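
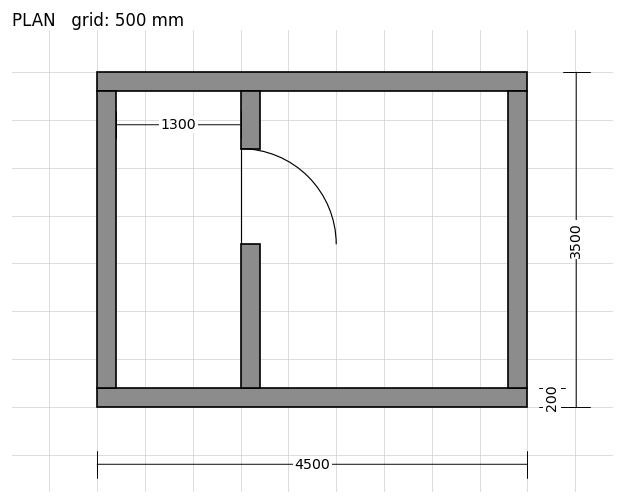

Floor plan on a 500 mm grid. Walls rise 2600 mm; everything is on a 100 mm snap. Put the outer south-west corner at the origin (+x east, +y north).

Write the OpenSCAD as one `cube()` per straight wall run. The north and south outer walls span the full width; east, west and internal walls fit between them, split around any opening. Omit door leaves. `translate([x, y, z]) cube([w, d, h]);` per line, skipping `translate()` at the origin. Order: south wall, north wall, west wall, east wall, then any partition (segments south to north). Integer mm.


cube([4500, 200, 2600]);
translate([0, 3300, 0]) cube([4500, 200, 2600]);
translate([0, 200, 0]) cube([200, 3100, 2600]);
translate([4300, 200, 0]) cube([200, 3100, 2600]);
translate([1500, 200, 0]) cube([200, 1500, 2600]);
translate([1500, 2700, 0]) cube([200, 600, 2600]);


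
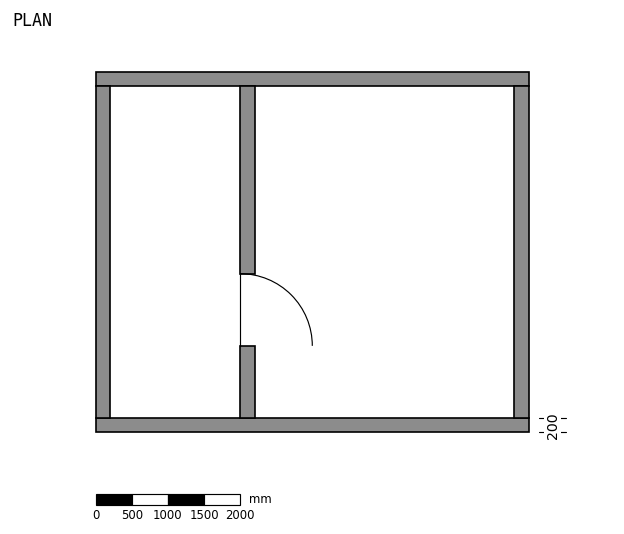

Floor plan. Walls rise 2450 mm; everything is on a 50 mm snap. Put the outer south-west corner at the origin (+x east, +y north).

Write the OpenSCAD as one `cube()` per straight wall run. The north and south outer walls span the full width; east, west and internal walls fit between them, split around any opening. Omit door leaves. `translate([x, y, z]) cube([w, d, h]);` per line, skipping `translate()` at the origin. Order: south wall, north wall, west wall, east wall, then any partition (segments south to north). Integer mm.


cube([6000, 200, 2450]);
translate([0, 4800, 0]) cube([6000, 200, 2450]);
translate([0, 200, 0]) cube([200, 4600, 2450]);
translate([5800, 200, 0]) cube([200, 4600, 2450]);
translate([2000, 200, 0]) cube([200, 1000, 2450]);
translate([2000, 2200, 0]) cube([200, 2600, 2450]);


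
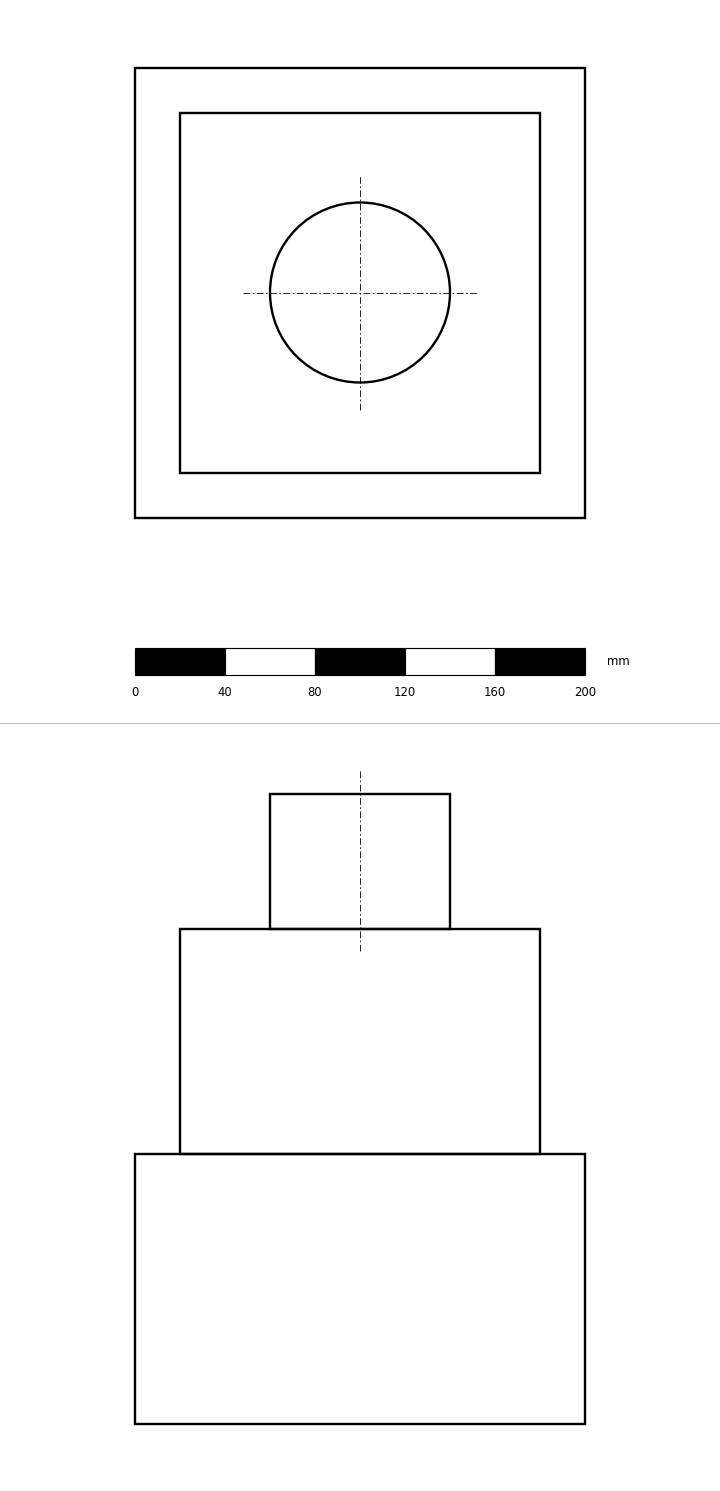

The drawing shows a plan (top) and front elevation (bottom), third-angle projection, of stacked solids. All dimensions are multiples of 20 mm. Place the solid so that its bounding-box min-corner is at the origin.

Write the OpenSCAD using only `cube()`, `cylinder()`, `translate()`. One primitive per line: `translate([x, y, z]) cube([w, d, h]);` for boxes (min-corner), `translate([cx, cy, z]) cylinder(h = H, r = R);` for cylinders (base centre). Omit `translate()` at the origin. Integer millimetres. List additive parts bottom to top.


cube([200, 200, 120]);
translate([20, 20, 120]) cube([160, 160, 100]);
translate([100, 100, 220]) cylinder(h = 60, r = 40);


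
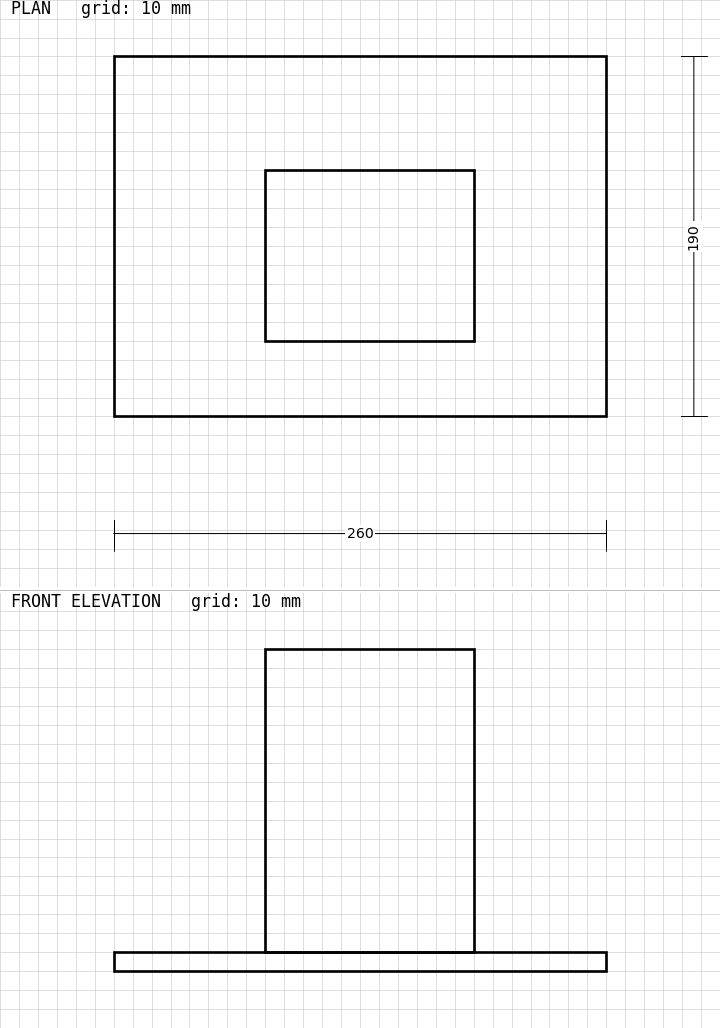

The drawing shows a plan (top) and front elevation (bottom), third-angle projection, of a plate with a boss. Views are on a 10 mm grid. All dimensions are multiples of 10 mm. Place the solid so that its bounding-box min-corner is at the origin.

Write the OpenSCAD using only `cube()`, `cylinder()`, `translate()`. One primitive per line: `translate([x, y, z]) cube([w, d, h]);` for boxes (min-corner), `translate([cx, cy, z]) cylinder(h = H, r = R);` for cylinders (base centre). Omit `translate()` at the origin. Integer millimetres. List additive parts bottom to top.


cube([260, 190, 10]);
translate([80, 40, 10]) cube([110, 90, 160]);


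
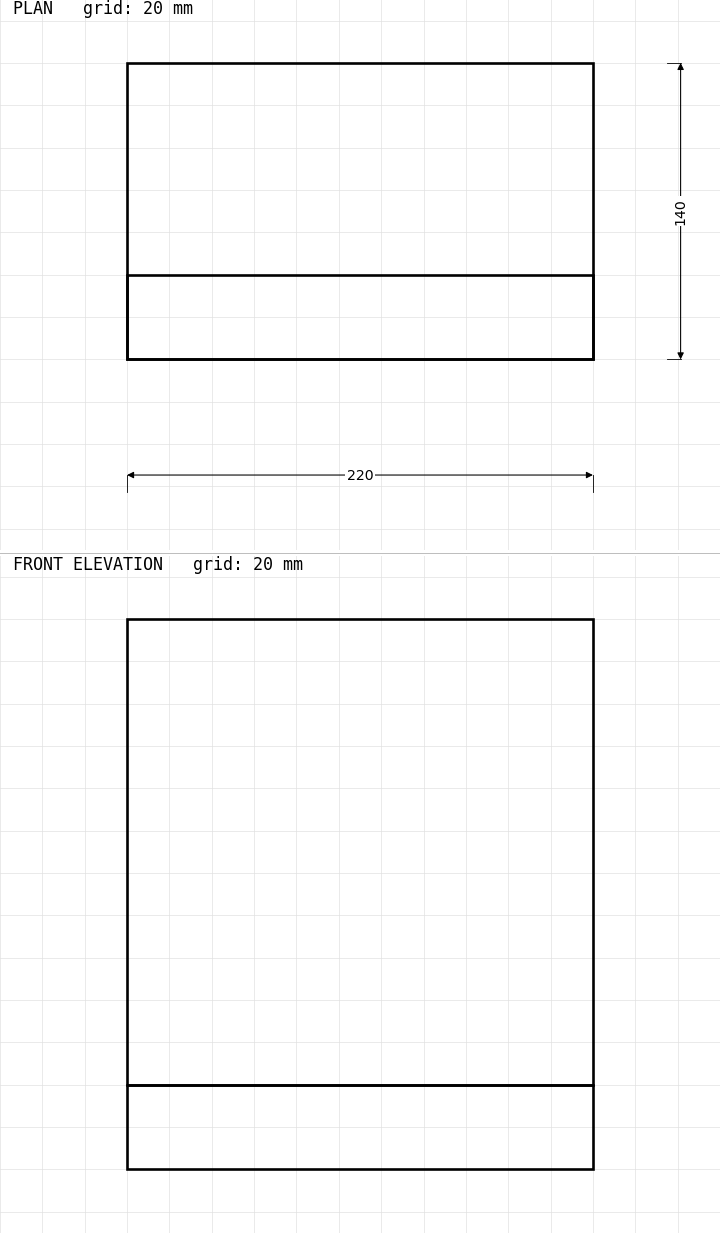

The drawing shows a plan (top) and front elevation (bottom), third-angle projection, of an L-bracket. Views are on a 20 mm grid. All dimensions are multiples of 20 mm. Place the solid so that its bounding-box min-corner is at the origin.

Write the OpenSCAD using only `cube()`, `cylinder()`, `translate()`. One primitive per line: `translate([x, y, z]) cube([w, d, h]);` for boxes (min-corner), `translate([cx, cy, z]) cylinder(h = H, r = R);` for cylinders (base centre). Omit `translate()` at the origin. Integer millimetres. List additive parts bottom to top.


cube([220, 140, 40]);
translate([0, 0, 40]) cube([220, 40, 220]);


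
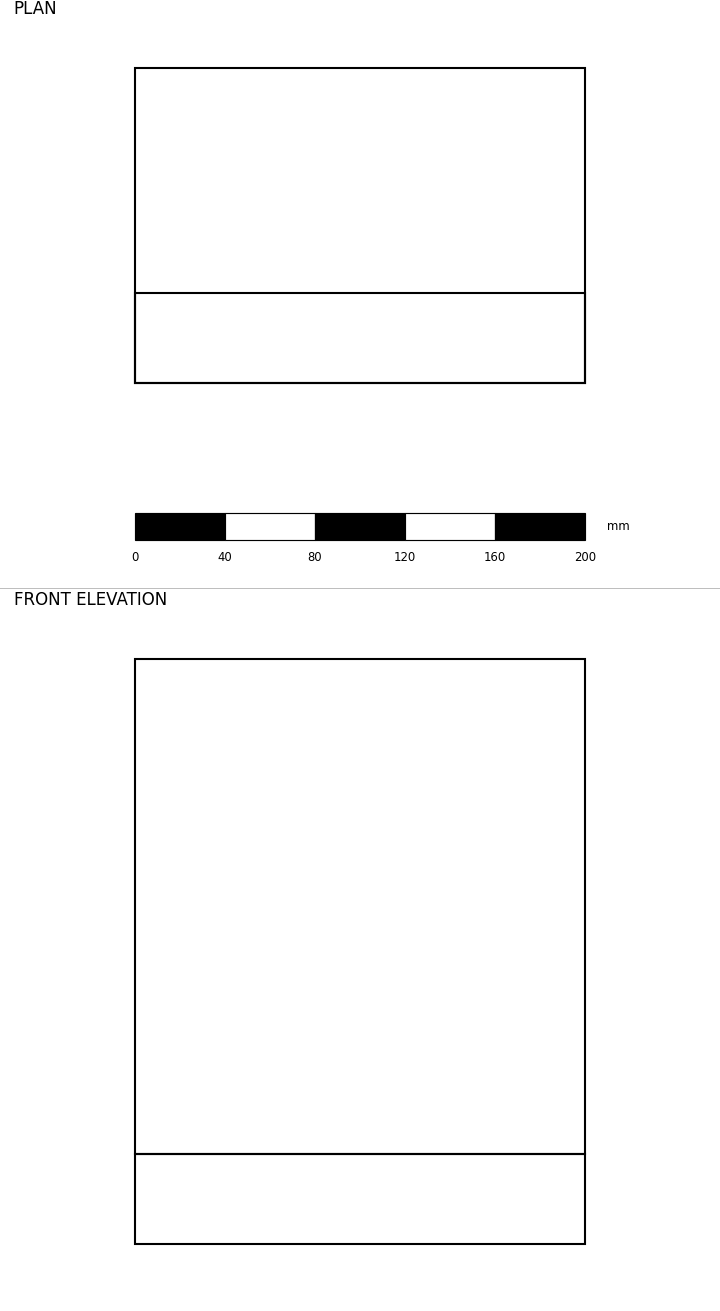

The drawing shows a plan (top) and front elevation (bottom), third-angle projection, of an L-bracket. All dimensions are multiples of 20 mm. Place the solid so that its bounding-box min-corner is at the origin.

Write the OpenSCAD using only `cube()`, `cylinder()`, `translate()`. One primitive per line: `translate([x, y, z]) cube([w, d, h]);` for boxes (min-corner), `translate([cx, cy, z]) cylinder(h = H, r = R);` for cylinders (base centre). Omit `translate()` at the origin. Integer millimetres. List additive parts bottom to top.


cube([200, 140, 40]);
translate([0, 0, 40]) cube([200, 40, 220]);


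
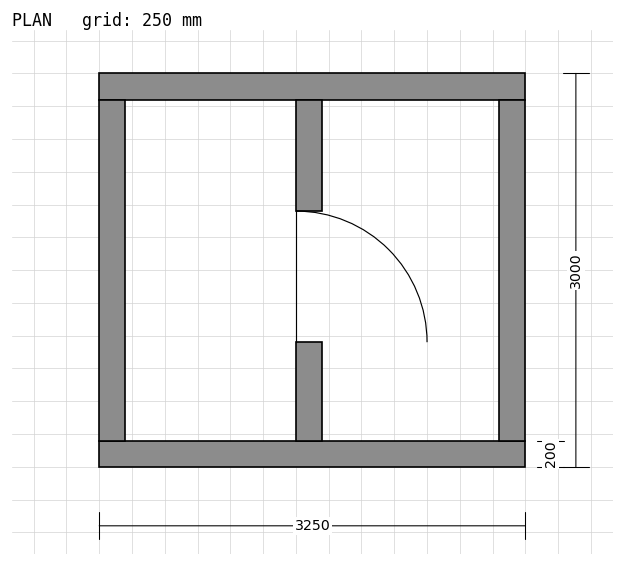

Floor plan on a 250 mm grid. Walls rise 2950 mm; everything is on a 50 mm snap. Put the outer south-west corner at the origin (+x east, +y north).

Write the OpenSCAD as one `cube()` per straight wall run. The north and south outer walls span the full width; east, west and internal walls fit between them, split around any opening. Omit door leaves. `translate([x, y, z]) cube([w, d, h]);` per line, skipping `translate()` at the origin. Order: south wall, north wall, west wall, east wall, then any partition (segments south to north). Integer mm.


cube([3250, 200, 2950]);
translate([0, 2800, 0]) cube([3250, 200, 2950]);
translate([0, 200, 0]) cube([200, 2600, 2950]);
translate([3050, 200, 0]) cube([200, 2600, 2950]);
translate([1500, 200, 0]) cube([200, 750, 2950]);
translate([1500, 1950, 0]) cube([200, 850, 2950]);


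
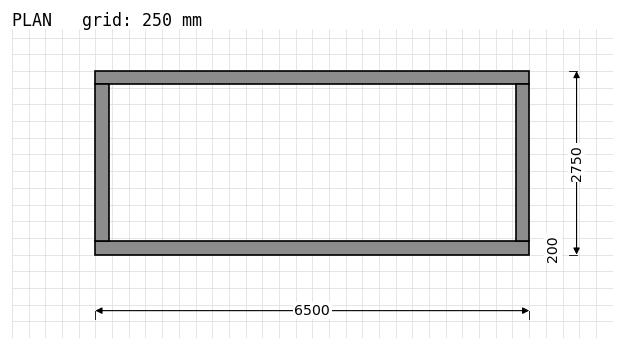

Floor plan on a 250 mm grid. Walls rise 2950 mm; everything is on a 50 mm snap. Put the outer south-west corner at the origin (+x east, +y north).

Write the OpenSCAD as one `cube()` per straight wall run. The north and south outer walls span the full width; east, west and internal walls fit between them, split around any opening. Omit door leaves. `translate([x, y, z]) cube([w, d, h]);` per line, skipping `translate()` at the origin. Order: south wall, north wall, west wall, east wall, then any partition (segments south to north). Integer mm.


cube([6500, 200, 2950]);
translate([0, 2550, 0]) cube([6500, 200, 2950]);
translate([0, 200, 0]) cube([200, 2350, 2950]);
translate([6300, 200, 0]) cube([200, 2350, 2950]);


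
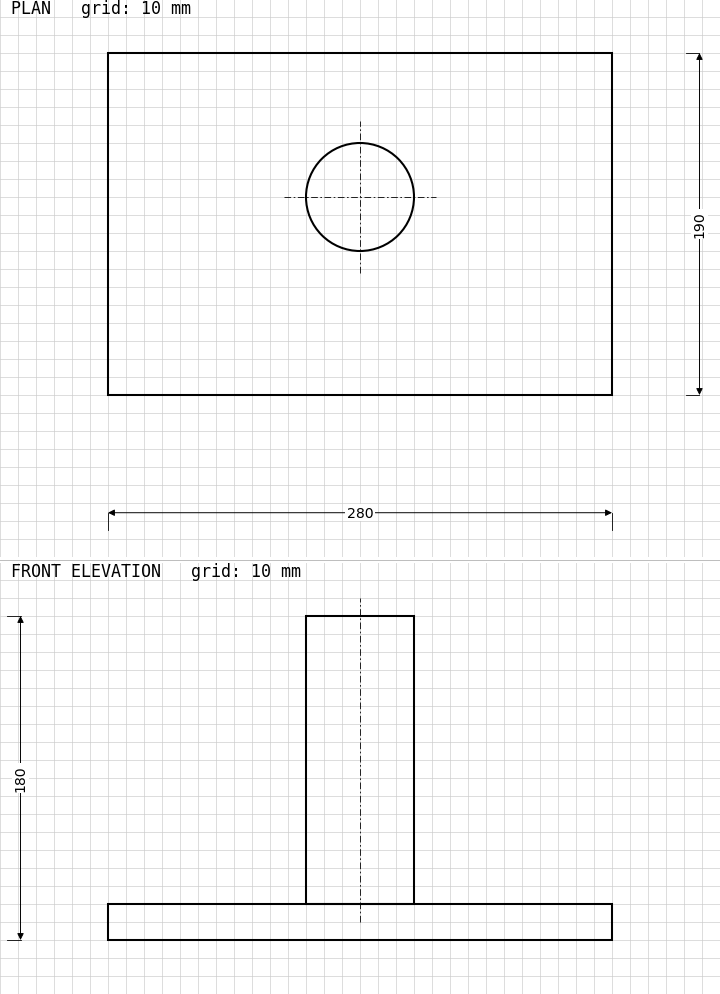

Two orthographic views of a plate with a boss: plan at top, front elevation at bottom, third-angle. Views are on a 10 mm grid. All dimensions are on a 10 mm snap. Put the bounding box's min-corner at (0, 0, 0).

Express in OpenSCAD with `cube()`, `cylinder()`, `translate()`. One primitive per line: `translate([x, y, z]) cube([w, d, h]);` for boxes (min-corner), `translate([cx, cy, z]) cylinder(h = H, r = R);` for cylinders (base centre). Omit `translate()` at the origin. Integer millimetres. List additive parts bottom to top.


cube([280, 190, 20]);
translate([140, 110, 20]) cylinder(h = 160, r = 30);


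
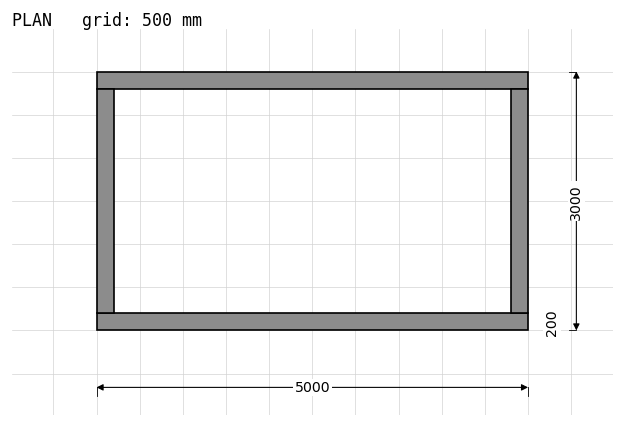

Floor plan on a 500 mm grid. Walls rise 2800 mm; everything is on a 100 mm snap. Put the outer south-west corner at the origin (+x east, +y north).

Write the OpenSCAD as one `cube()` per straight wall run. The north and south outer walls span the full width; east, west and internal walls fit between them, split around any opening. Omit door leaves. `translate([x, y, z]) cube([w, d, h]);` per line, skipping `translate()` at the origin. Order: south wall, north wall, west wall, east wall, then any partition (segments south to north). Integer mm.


cube([5000, 200, 2800]);
translate([0, 2800, 0]) cube([5000, 200, 2800]);
translate([0, 200, 0]) cube([200, 2600, 2800]);
translate([4800, 200, 0]) cube([200, 2600, 2800]);


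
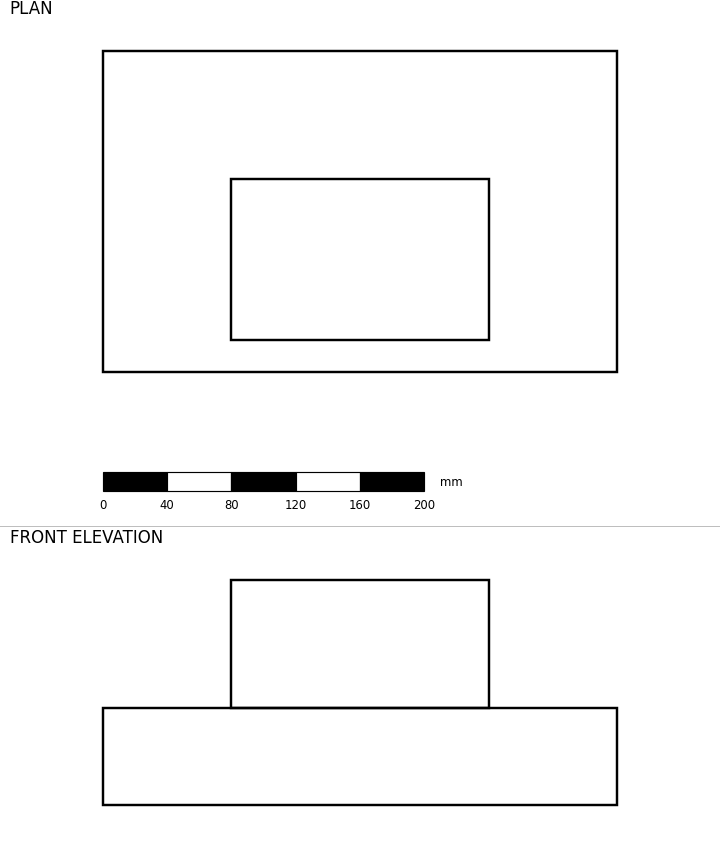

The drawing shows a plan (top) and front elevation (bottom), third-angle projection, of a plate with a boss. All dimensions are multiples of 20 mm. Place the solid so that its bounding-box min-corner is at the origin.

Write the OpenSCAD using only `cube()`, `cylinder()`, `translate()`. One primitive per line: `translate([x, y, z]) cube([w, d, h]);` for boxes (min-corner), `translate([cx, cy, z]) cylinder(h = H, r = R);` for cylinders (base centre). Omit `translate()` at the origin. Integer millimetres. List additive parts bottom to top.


cube([320, 200, 60]);
translate([80, 20, 60]) cube([160, 100, 80]);


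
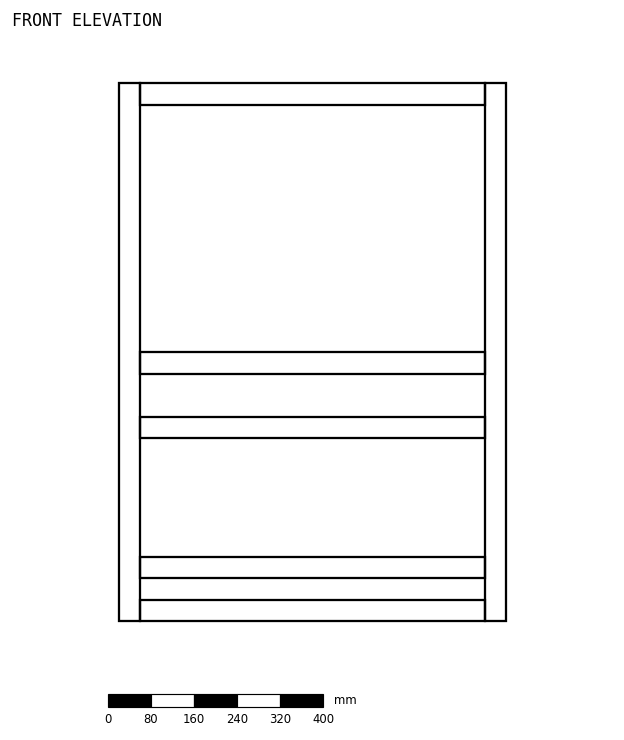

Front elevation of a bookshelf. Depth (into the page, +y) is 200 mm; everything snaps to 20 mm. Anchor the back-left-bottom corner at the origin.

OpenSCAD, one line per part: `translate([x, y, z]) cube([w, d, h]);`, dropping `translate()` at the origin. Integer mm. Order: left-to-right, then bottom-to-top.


cube([40, 200, 1000]);
translate([40, 0, 0]) cube([640, 200, 40]);
translate([40, 0, 80]) cube([640, 200, 40]);
translate([40, 0, 340]) cube([640, 200, 40]);
translate([40, 0, 460]) cube([640, 200, 40]);
translate([40, 0, 960]) cube([640, 200, 40]);
translate([680, 0, 0]) cube([40, 200, 1000]);


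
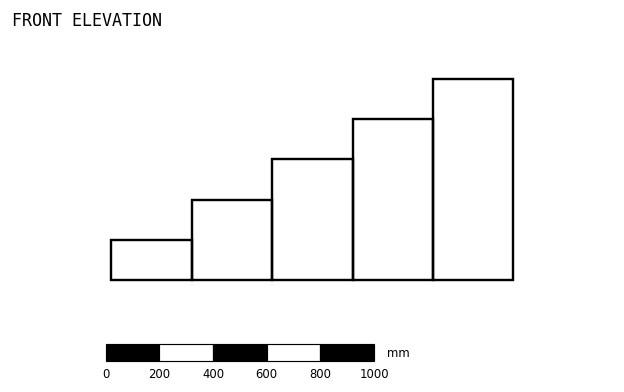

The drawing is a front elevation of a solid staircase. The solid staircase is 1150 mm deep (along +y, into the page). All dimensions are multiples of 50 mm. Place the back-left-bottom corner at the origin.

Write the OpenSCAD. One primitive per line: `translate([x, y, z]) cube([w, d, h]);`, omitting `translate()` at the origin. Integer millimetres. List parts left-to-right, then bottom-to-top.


cube([300, 1150, 150]);
translate([300, 0, 0]) cube([300, 1150, 300]);
translate([600, 0, 0]) cube([300, 1150, 450]);
translate([900, 0, 0]) cube([300, 1150, 600]);
translate([1200, 0, 0]) cube([300, 1150, 750]);


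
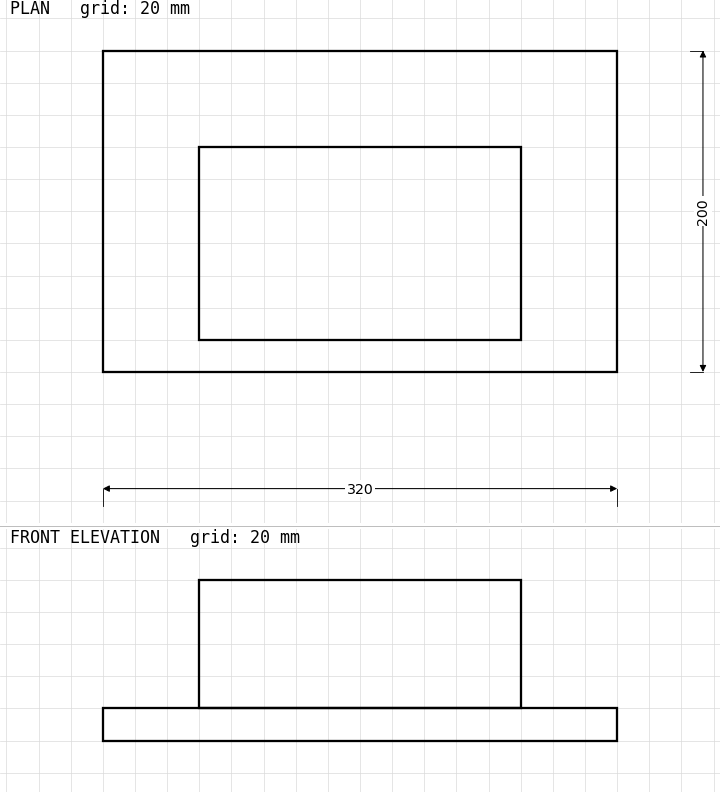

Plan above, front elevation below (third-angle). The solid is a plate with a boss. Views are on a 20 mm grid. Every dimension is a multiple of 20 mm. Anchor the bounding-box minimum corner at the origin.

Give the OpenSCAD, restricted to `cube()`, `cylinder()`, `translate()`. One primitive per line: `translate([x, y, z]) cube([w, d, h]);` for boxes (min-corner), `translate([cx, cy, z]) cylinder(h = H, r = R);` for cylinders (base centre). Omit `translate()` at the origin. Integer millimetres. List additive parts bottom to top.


cube([320, 200, 20]);
translate([60, 20, 20]) cube([200, 120, 80]);


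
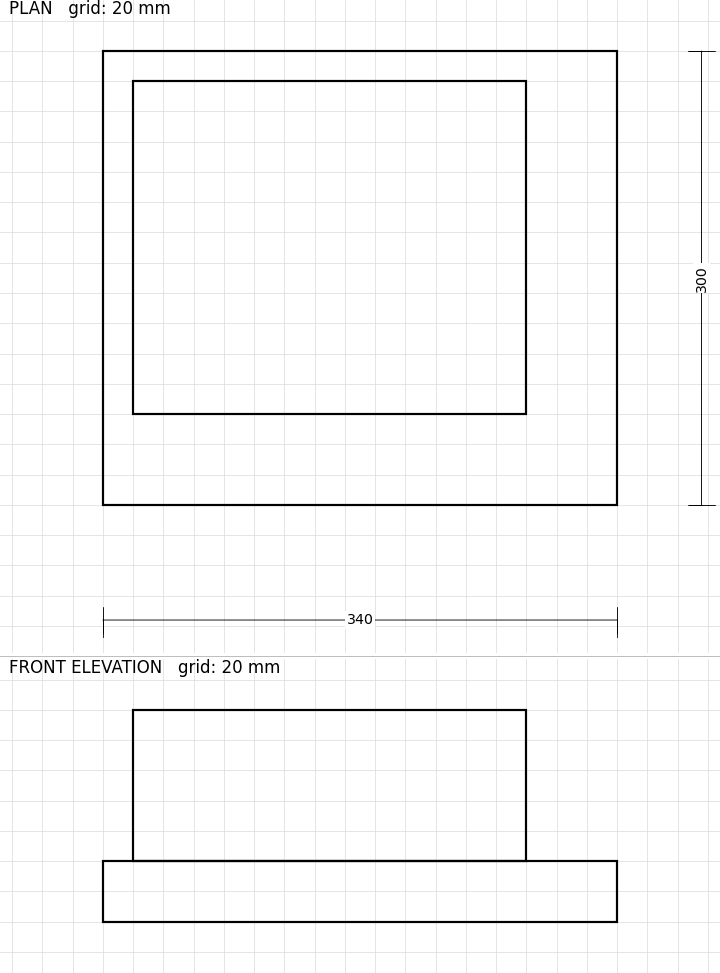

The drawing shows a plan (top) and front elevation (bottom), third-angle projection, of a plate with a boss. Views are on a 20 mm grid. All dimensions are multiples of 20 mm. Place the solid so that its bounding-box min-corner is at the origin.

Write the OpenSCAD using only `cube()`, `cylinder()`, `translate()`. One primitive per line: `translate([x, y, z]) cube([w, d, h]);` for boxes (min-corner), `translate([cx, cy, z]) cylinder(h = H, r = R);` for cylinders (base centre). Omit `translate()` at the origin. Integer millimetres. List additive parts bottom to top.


cube([340, 300, 40]);
translate([20, 60, 40]) cube([260, 220, 100]);


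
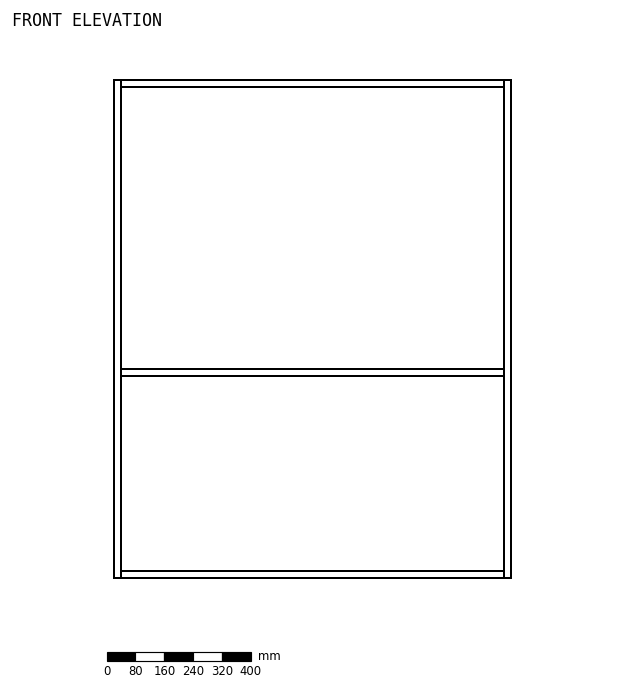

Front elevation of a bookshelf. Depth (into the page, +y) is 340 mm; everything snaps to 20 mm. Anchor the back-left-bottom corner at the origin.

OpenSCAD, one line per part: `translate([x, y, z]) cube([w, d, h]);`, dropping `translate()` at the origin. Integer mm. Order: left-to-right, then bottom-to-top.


cube([20, 340, 1380]);
translate([20, 0, 0]) cube([1060, 340, 20]);
translate([20, 0, 560]) cube([1060, 340, 20]);
translate([20, 0, 1360]) cube([1060, 340, 20]);
translate([1080, 0, 0]) cube([20, 340, 1380]);


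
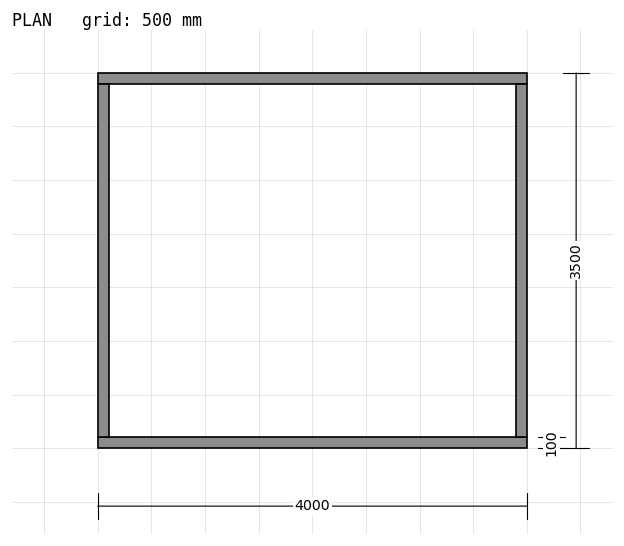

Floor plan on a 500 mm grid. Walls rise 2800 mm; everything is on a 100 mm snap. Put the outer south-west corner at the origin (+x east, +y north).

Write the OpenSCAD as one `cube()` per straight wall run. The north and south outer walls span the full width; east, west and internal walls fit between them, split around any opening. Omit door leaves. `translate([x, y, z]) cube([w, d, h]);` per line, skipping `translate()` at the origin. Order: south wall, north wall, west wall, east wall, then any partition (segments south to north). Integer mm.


cube([4000, 100, 2800]);
translate([0, 3400, 0]) cube([4000, 100, 2800]);
translate([0, 100, 0]) cube([100, 3300, 2800]);
translate([3900, 100, 0]) cube([100, 3300, 2800]);


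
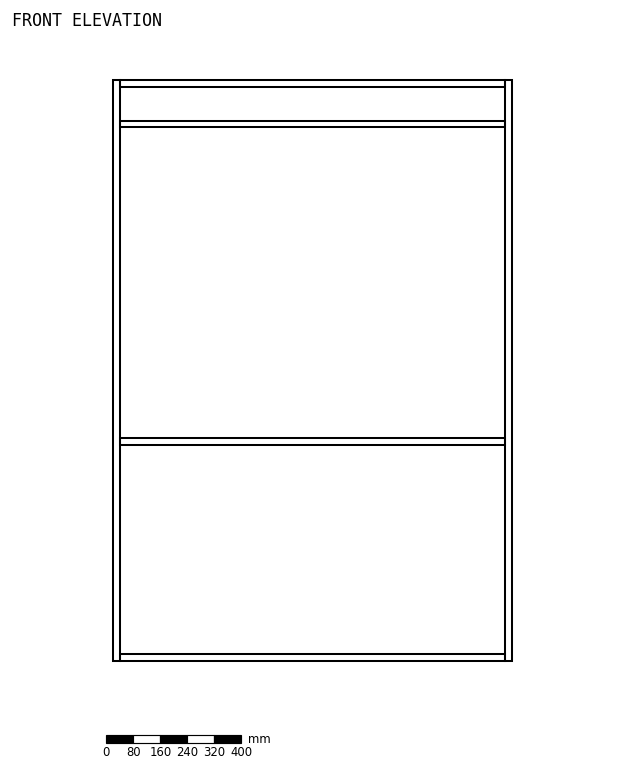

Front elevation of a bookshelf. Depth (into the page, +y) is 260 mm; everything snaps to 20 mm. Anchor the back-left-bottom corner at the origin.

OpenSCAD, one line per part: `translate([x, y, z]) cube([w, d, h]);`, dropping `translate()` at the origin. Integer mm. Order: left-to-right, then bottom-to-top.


cube([20, 260, 1720]);
translate([20, 0, 0]) cube([1140, 260, 20]);
translate([20, 0, 640]) cube([1140, 260, 20]);
translate([20, 0, 1580]) cube([1140, 260, 20]);
translate([20, 0, 1700]) cube([1140, 260, 20]);
translate([1160, 0, 0]) cube([20, 260, 1720]);


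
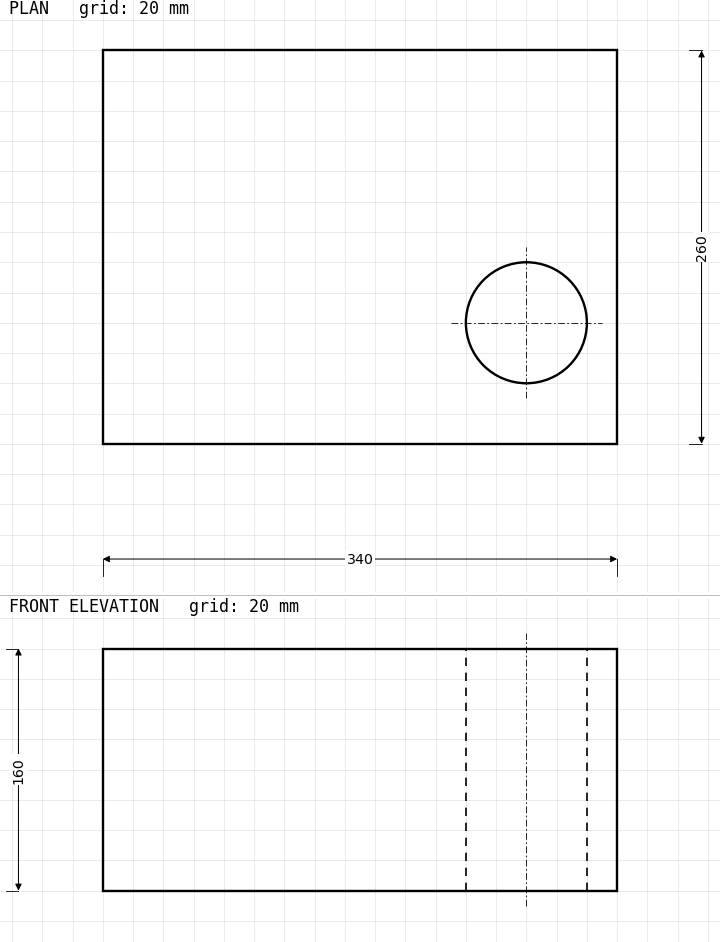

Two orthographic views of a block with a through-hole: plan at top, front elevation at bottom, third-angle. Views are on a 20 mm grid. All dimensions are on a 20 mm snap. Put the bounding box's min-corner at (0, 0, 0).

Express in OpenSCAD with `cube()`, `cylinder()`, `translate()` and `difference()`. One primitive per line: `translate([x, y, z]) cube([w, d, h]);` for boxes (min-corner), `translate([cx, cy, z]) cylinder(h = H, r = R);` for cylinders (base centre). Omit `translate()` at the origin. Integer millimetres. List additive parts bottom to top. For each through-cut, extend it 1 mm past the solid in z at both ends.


difference() {
  cube([340, 260, 160]);
  translate([280, 80, -1]) cylinder(h = 162, r = 40);
}


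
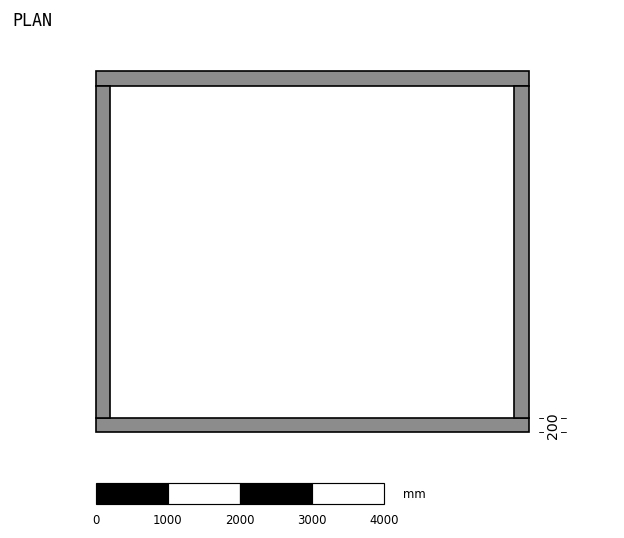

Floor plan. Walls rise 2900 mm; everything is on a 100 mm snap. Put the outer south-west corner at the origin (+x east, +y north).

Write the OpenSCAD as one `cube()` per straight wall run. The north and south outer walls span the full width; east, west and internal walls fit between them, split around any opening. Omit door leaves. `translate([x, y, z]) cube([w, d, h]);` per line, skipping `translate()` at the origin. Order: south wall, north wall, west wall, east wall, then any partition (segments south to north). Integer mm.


cube([6000, 200, 2900]);
translate([0, 4800, 0]) cube([6000, 200, 2900]);
translate([0, 200, 0]) cube([200, 4600, 2900]);
translate([5800, 200, 0]) cube([200, 4600, 2900]);


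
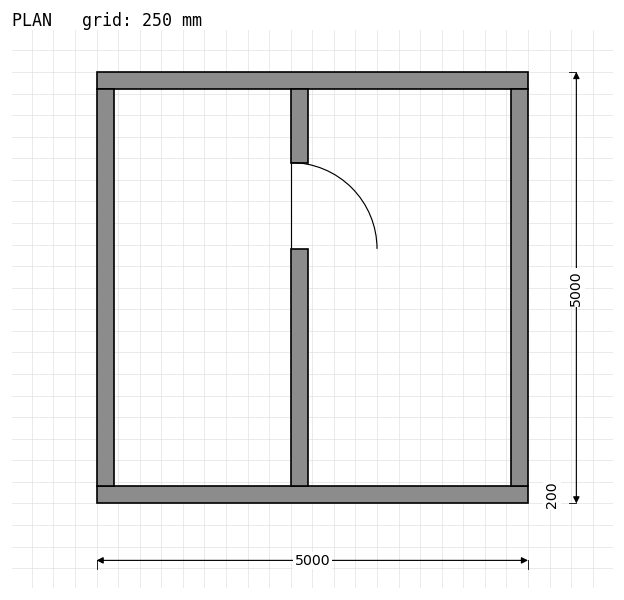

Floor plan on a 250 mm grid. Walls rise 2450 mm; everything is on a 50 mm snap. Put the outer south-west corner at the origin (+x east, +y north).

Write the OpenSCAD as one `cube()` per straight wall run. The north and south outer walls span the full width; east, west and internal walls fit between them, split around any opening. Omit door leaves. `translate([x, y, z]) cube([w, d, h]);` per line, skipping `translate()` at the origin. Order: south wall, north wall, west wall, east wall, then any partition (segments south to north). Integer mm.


cube([5000, 200, 2450]);
translate([0, 4800, 0]) cube([5000, 200, 2450]);
translate([0, 200, 0]) cube([200, 4600, 2450]);
translate([4800, 200, 0]) cube([200, 4600, 2450]);
translate([2250, 200, 0]) cube([200, 2750, 2450]);
translate([2250, 3950, 0]) cube([200, 850, 2450]);


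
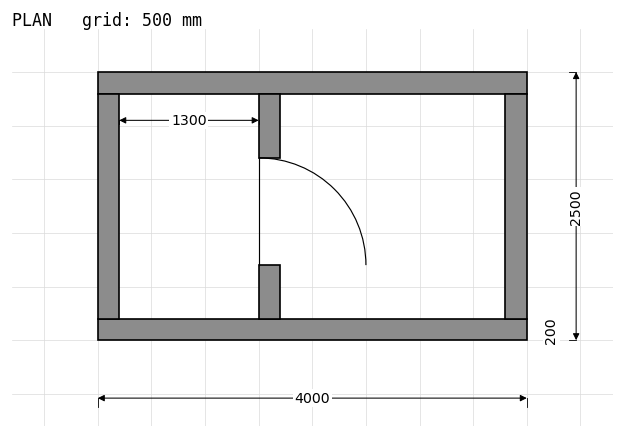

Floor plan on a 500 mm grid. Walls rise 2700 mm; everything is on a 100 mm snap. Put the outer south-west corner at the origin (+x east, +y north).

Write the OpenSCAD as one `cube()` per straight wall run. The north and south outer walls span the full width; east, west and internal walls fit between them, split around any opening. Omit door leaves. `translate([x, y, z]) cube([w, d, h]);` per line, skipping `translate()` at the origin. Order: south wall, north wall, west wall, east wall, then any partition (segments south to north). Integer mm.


cube([4000, 200, 2700]);
translate([0, 2300, 0]) cube([4000, 200, 2700]);
translate([0, 200, 0]) cube([200, 2100, 2700]);
translate([3800, 200, 0]) cube([200, 2100, 2700]);
translate([1500, 200, 0]) cube([200, 500, 2700]);
translate([1500, 1700, 0]) cube([200, 600, 2700]);


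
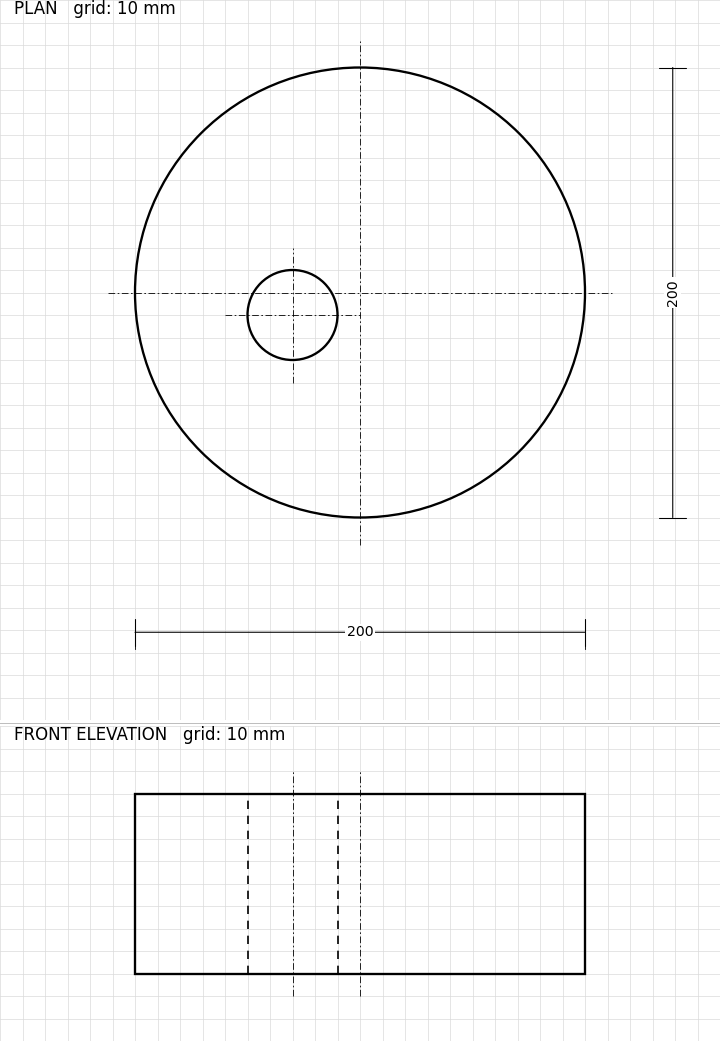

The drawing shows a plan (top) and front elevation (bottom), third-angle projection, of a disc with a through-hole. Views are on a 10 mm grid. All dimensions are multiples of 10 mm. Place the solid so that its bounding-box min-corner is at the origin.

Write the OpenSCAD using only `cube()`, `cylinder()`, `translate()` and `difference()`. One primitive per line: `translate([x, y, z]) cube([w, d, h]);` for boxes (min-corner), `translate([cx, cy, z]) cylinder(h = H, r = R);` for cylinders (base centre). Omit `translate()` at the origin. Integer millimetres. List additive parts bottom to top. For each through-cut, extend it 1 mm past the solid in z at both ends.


difference() {
  translate([100, 100, 0]) cylinder(h = 80, r = 100);
  translate([70, 90, -1]) cylinder(h = 82, r = 20);
}


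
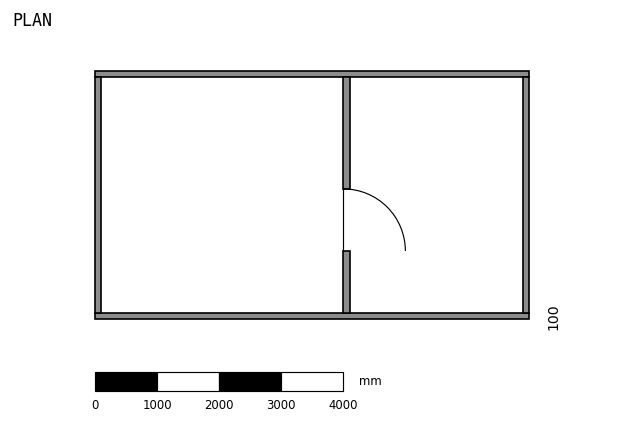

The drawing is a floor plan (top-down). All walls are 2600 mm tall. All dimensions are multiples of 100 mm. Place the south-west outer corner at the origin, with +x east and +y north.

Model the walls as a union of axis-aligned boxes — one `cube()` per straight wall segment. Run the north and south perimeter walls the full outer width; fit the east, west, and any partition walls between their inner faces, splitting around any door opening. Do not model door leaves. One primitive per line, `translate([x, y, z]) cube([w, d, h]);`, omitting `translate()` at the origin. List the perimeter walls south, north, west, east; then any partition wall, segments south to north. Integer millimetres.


cube([7000, 100, 2600]);
translate([0, 3900, 0]) cube([7000, 100, 2600]);
translate([0, 100, 0]) cube([100, 3800, 2600]);
translate([6900, 100, 0]) cube([100, 3800, 2600]);
translate([4000, 100, 0]) cube([100, 1000, 2600]);
translate([4000, 2100, 0]) cube([100, 1800, 2600]);


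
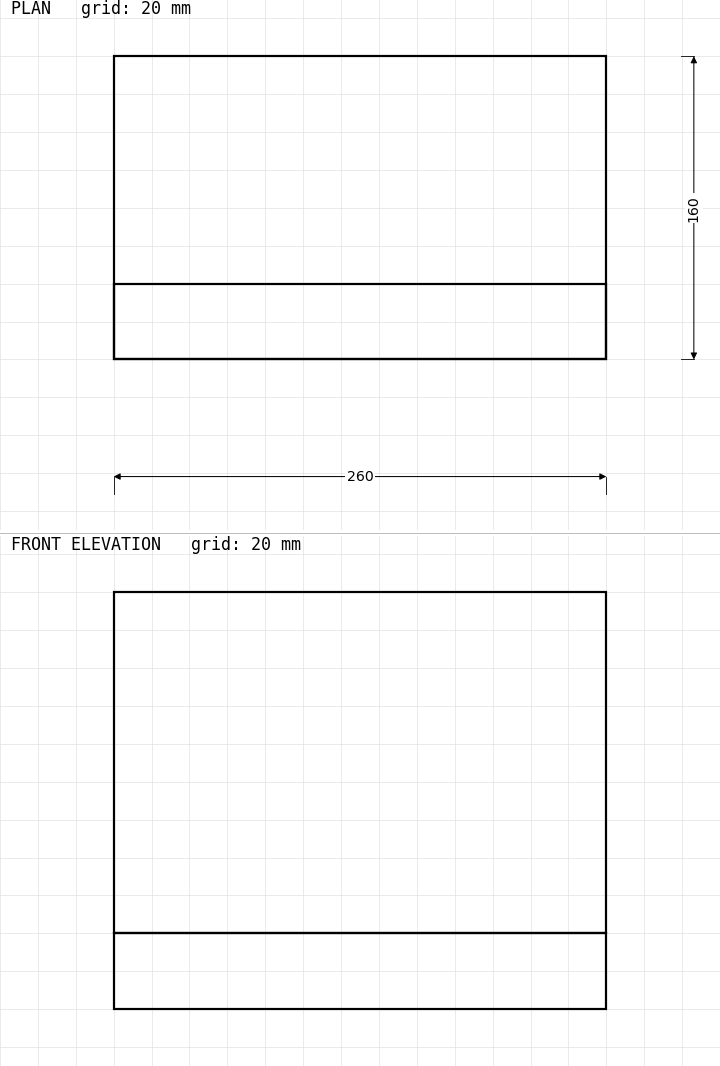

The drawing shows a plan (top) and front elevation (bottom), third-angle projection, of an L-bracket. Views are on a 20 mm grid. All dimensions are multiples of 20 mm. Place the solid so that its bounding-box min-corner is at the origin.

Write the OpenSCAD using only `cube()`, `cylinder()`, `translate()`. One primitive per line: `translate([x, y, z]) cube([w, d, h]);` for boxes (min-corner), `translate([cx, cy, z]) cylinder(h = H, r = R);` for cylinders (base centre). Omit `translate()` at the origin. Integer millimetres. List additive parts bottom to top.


cube([260, 160, 40]);
translate([0, 0, 40]) cube([260, 40, 180]);


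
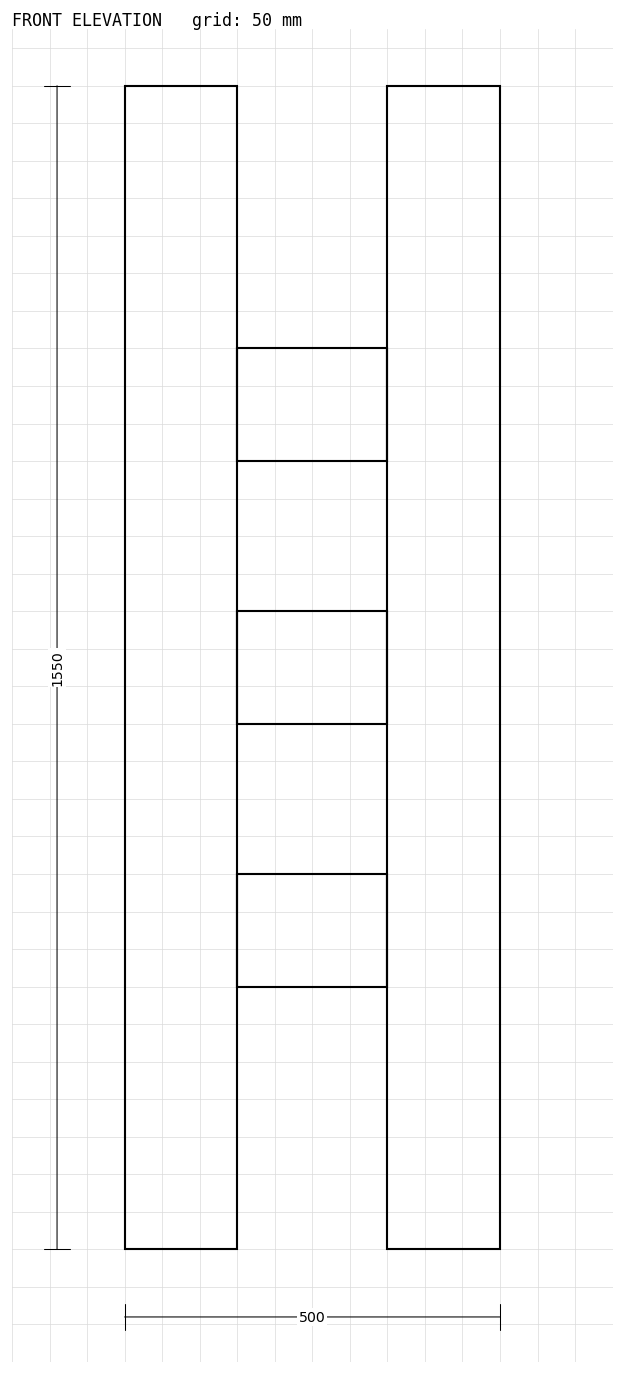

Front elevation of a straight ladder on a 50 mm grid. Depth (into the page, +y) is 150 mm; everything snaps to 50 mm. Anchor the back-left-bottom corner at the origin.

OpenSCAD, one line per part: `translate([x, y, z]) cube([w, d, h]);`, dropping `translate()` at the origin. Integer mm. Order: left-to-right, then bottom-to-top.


cube([150, 150, 1550]);
translate([150, 0, 350]) cube([200, 150, 150]);
translate([150, 0, 700]) cube([200, 150, 150]);
translate([150, 0, 1050]) cube([200, 150, 150]);
translate([350, 0, 0]) cube([150, 150, 1550]);


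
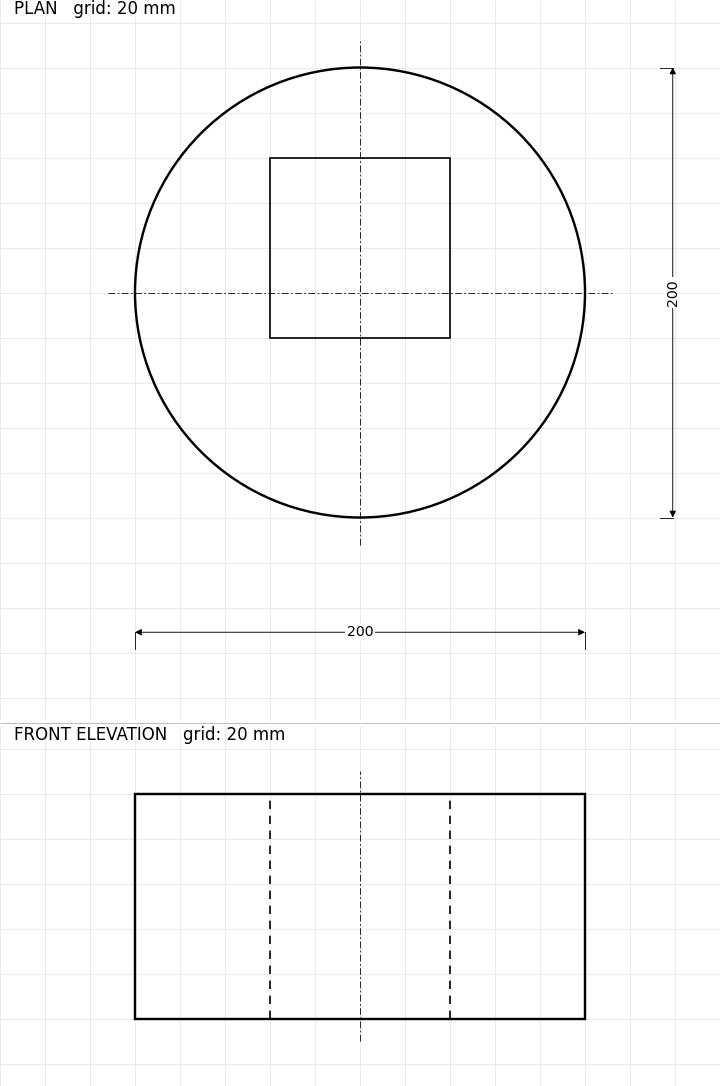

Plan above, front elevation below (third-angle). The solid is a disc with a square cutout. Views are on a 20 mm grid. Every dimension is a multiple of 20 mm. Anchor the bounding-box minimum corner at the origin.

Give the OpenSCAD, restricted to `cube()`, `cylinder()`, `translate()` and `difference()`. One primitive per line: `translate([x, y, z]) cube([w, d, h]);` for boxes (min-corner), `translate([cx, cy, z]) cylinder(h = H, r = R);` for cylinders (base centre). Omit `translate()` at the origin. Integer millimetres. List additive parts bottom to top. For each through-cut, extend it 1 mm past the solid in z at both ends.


difference() {
  translate([100, 100, 0]) cylinder(h = 100, r = 100);
  translate([60, 80, -1]) cube([80, 80, 102]);
}


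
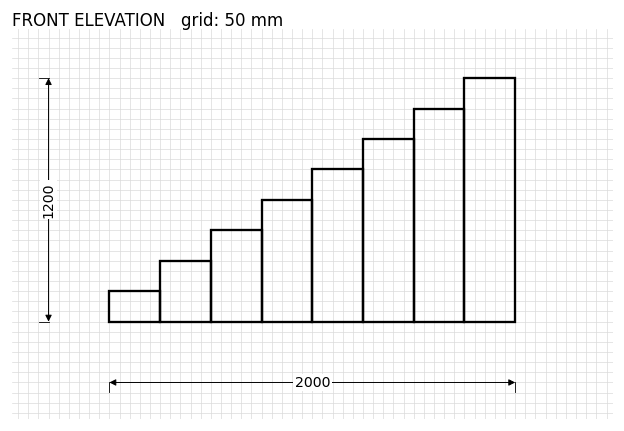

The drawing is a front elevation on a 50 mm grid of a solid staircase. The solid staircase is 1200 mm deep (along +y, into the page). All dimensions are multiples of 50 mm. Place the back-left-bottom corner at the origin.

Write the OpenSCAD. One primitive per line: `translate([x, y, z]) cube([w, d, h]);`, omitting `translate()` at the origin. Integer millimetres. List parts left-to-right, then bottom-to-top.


cube([250, 1200, 150]);
translate([250, 0, 0]) cube([250, 1200, 300]);
translate([500, 0, 0]) cube([250, 1200, 450]);
translate([750, 0, 0]) cube([250, 1200, 600]);
translate([1000, 0, 0]) cube([250, 1200, 750]);
translate([1250, 0, 0]) cube([250, 1200, 900]);
translate([1500, 0, 0]) cube([250, 1200, 1050]);
translate([1750, 0, 0]) cube([250, 1200, 1200]);


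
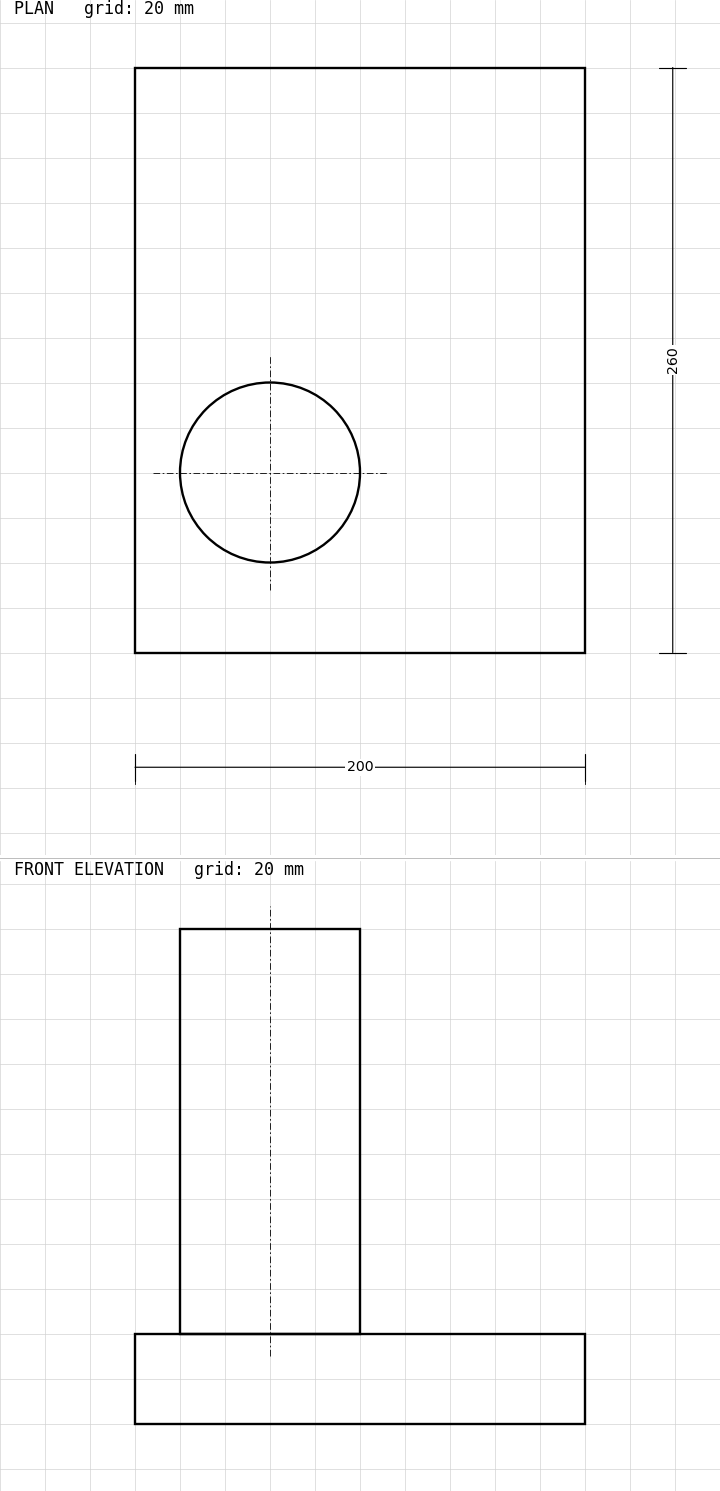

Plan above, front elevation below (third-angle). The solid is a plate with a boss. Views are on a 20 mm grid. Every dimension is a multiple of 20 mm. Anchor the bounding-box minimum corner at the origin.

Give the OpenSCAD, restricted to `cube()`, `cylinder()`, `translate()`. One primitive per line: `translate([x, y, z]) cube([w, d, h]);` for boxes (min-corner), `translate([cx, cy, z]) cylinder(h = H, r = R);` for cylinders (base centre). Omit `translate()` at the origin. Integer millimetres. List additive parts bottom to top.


cube([200, 260, 40]);
translate([60, 80, 40]) cylinder(h = 180, r = 40);


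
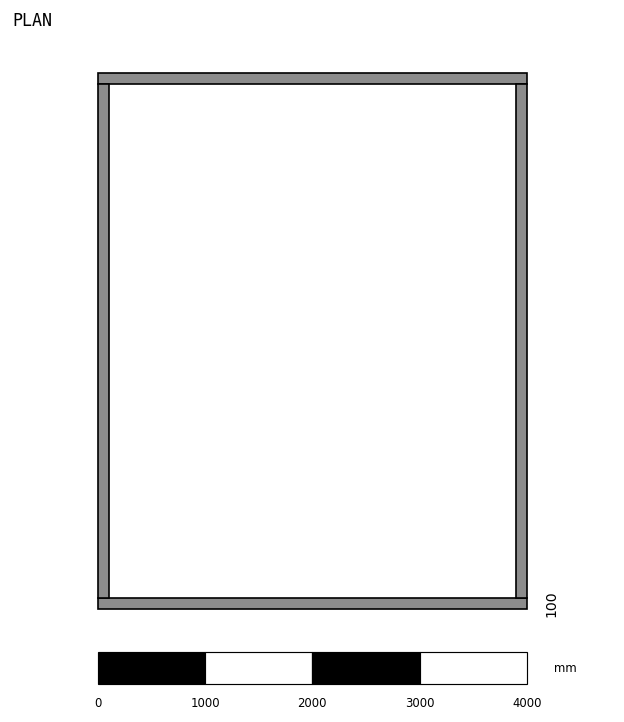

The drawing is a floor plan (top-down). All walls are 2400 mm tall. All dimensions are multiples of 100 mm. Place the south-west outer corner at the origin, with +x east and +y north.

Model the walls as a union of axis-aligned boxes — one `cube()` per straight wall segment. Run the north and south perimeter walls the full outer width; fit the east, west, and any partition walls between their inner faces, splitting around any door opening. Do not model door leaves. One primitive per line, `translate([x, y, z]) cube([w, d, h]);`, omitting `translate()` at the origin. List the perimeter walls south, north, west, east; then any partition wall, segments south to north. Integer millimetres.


cube([4000, 100, 2400]);
translate([0, 4900, 0]) cube([4000, 100, 2400]);
translate([0, 100, 0]) cube([100, 4800, 2400]);
translate([3900, 100, 0]) cube([100, 4800, 2400]);


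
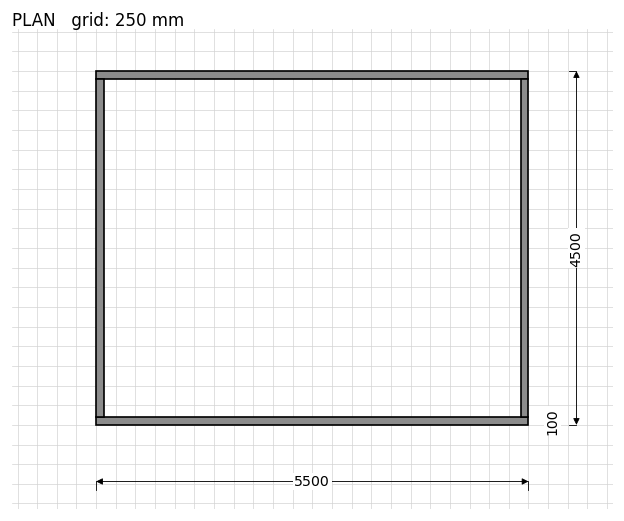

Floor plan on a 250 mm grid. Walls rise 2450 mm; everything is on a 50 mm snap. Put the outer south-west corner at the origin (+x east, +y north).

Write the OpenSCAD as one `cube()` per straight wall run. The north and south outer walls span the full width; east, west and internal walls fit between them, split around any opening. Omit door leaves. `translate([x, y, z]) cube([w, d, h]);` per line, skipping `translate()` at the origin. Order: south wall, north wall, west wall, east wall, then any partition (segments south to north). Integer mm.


cube([5500, 100, 2450]);
translate([0, 4400, 0]) cube([5500, 100, 2450]);
translate([0, 100, 0]) cube([100, 4300, 2450]);
translate([5400, 100, 0]) cube([100, 4300, 2450]);


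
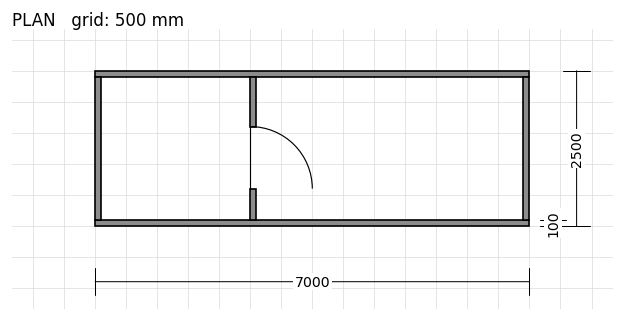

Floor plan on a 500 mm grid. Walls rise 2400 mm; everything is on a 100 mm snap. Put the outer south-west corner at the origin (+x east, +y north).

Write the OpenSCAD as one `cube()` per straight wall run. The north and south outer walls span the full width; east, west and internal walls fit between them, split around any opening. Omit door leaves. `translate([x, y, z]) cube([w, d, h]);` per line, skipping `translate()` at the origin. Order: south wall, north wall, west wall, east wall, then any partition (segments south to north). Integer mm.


cube([7000, 100, 2400]);
translate([0, 2400, 0]) cube([7000, 100, 2400]);
translate([0, 100, 0]) cube([100, 2300, 2400]);
translate([6900, 100, 0]) cube([100, 2300, 2400]);
translate([2500, 100, 0]) cube([100, 500, 2400]);
translate([2500, 1600, 0]) cube([100, 800, 2400]);


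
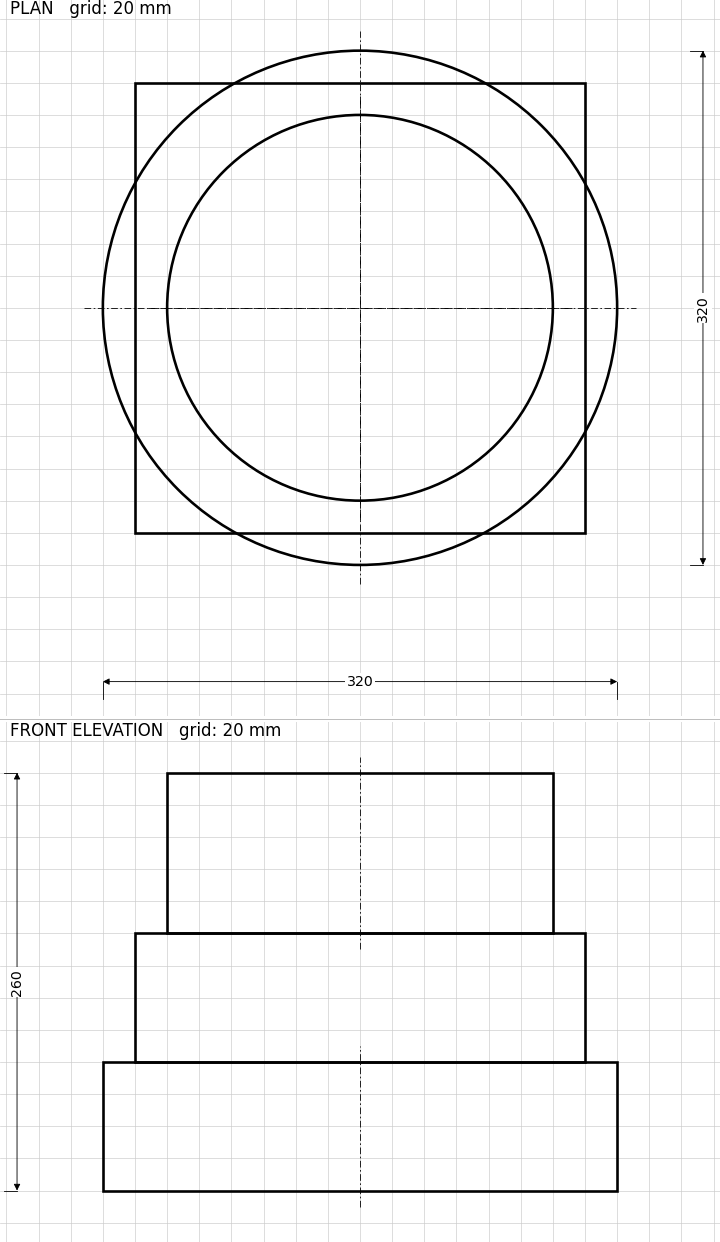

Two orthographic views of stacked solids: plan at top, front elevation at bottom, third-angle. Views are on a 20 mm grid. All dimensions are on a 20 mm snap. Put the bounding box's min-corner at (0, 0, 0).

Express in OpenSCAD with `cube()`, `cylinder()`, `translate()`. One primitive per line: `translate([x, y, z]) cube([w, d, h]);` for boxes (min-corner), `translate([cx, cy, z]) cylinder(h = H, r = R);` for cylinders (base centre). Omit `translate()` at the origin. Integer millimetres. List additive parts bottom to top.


translate([160, 160, 0]) cylinder(h = 80, r = 160);
translate([20, 20, 80]) cube([280, 280, 80]);
translate([160, 160, 160]) cylinder(h = 100, r = 120);


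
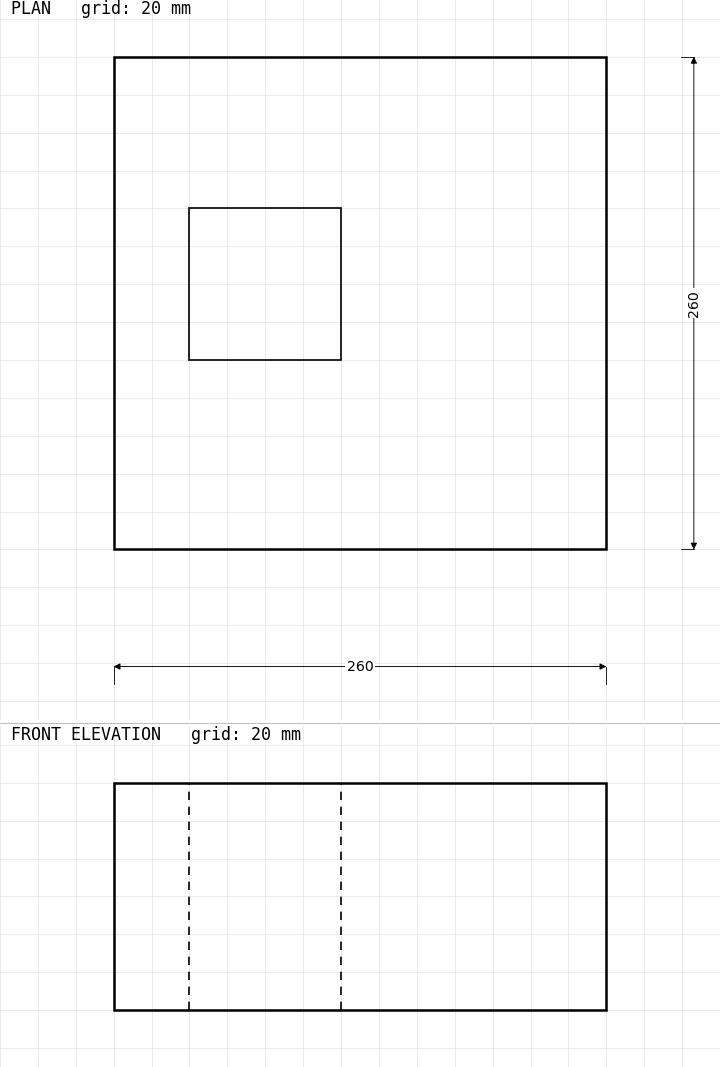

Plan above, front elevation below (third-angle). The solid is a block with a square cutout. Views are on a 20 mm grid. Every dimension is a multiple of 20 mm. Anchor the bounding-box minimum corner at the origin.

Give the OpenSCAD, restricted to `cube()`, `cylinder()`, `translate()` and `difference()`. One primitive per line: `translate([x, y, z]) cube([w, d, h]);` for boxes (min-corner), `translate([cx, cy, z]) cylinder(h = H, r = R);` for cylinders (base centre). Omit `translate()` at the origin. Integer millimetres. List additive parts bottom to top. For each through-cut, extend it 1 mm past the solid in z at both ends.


difference() {
  cube([260, 260, 120]);
  translate([40, 100, -1]) cube([80, 80, 122]);
}


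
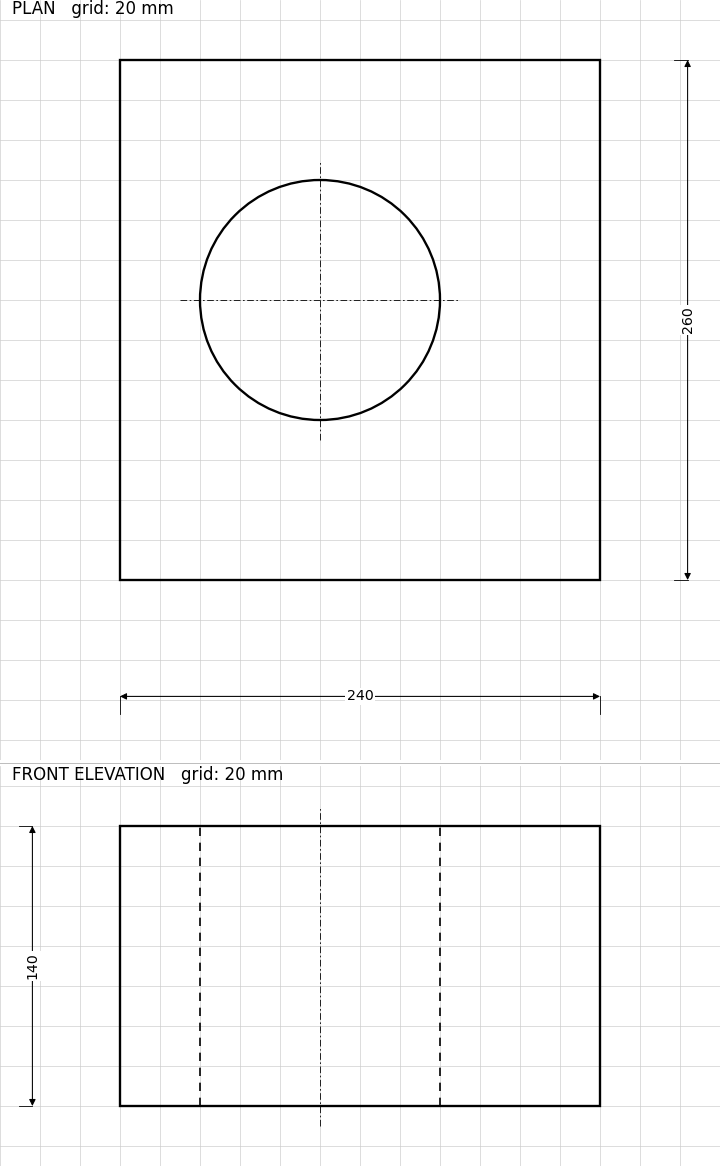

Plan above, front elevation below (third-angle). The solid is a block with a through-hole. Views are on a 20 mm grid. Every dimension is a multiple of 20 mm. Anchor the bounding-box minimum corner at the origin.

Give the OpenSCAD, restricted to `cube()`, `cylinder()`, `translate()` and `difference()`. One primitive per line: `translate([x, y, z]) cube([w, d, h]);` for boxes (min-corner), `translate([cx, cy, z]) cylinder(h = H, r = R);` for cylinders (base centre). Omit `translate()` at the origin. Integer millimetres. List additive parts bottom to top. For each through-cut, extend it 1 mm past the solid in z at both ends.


difference() {
  cube([240, 260, 140]);
  translate([100, 140, -1]) cylinder(h = 142, r = 60);
}


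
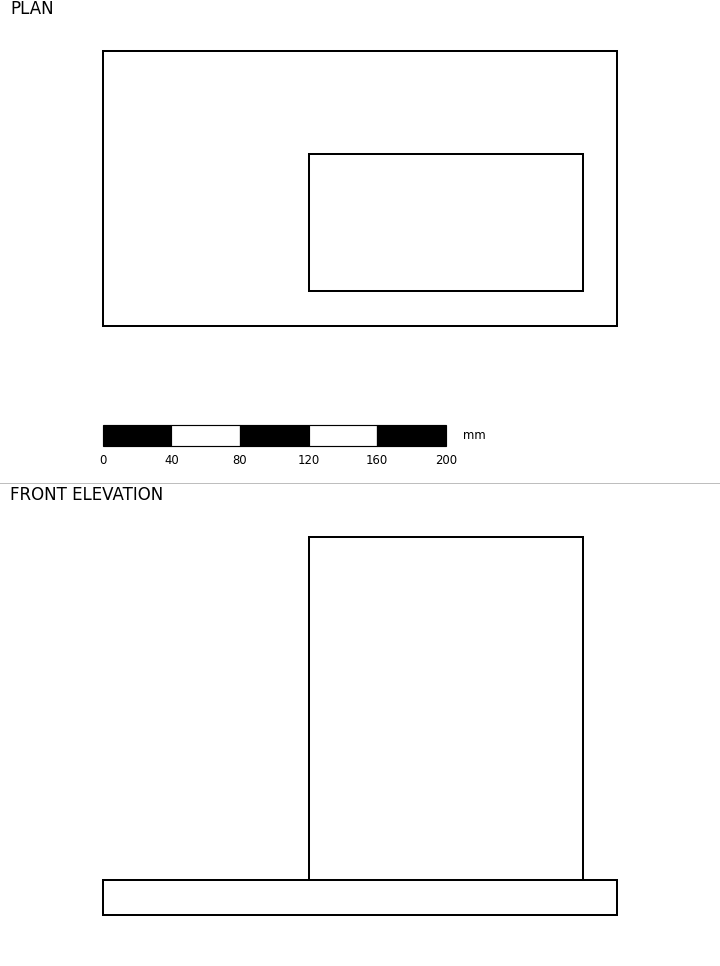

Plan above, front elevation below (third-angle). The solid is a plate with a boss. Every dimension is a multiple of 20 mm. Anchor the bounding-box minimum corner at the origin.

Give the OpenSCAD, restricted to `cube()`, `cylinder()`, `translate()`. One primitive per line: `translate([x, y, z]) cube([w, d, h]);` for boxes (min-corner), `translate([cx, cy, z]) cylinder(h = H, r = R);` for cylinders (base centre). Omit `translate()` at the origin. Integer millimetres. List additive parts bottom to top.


cube([300, 160, 20]);
translate([120, 20, 20]) cube([160, 80, 200]);


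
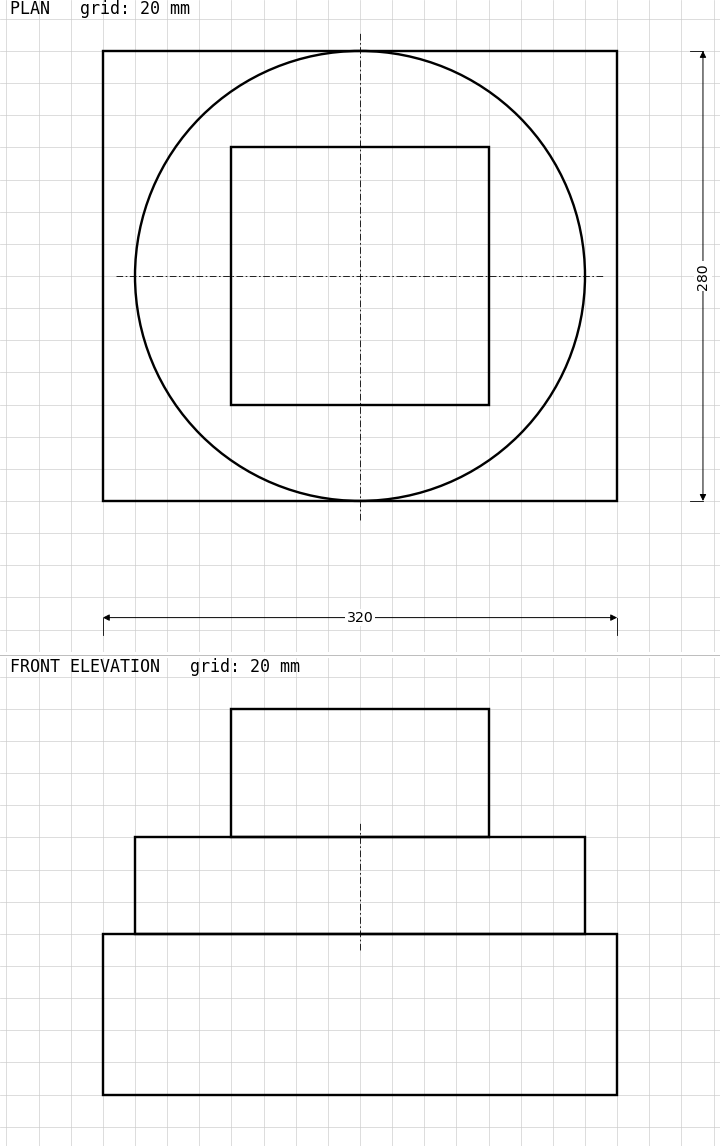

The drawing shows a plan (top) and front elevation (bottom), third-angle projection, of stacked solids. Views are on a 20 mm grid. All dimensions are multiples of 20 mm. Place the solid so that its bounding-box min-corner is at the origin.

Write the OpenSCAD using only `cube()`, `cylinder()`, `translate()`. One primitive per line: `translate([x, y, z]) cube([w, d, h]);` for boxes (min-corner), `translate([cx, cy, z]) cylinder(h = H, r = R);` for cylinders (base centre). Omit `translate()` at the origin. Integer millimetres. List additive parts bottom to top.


cube([320, 280, 100]);
translate([160, 140, 100]) cylinder(h = 60, r = 140);
translate([80, 60, 160]) cube([160, 160, 80]);


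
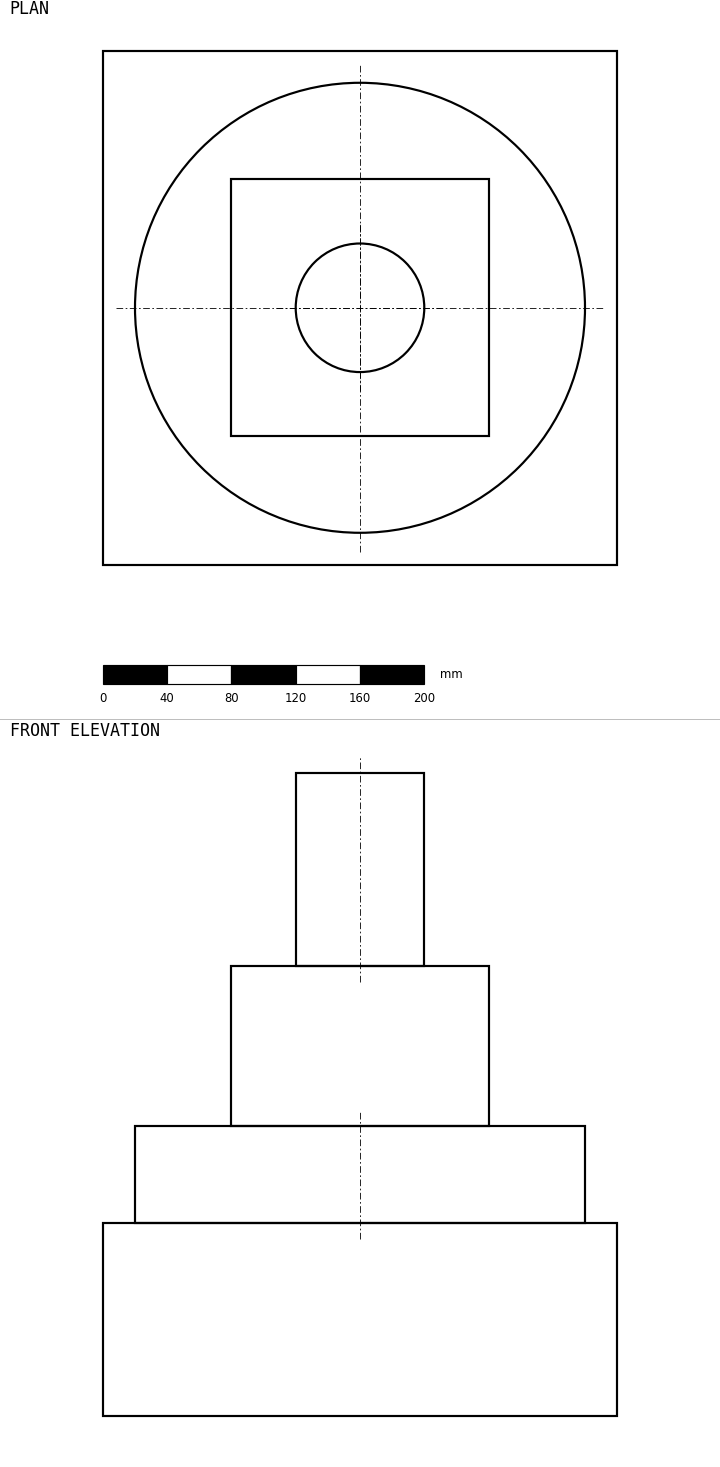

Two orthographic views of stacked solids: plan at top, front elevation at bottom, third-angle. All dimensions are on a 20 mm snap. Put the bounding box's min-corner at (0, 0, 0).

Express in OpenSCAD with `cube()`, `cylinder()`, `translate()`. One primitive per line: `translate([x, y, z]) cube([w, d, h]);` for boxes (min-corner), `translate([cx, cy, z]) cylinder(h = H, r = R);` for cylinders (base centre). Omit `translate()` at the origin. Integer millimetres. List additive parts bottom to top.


cube([320, 320, 120]);
translate([160, 160, 120]) cylinder(h = 60, r = 140);
translate([80, 80, 180]) cube([160, 160, 100]);
translate([160, 160, 280]) cylinder(h = 120, r = 40);
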